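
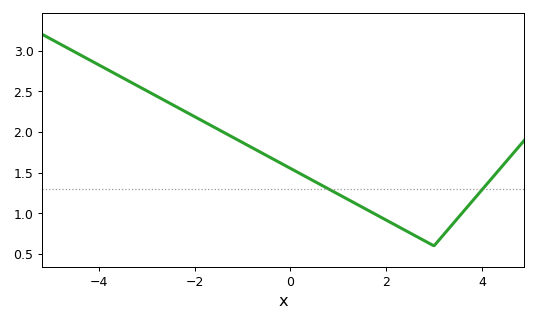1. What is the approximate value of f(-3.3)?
2.6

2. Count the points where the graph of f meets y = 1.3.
2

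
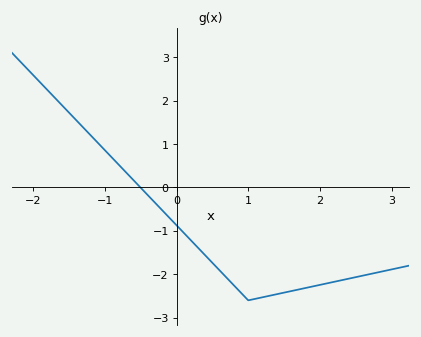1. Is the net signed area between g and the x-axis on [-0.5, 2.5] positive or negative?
negative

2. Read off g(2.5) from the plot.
-2.1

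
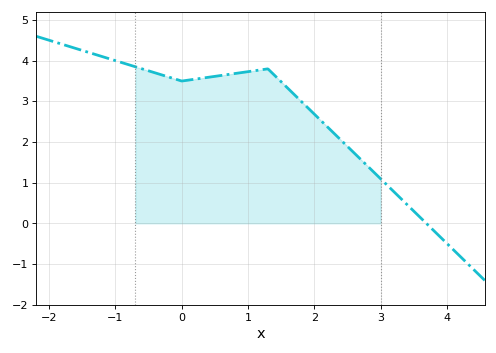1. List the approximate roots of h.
3.7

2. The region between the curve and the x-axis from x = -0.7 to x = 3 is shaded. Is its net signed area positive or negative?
positive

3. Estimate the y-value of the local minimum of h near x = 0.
3.5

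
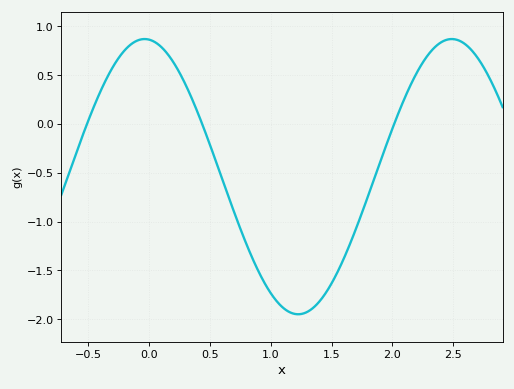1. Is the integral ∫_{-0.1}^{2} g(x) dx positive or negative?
negative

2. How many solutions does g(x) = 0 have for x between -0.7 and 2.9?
3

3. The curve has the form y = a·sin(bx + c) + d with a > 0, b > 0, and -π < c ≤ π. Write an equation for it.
y = 1.41sin(2.49x + 1.66) - 0.54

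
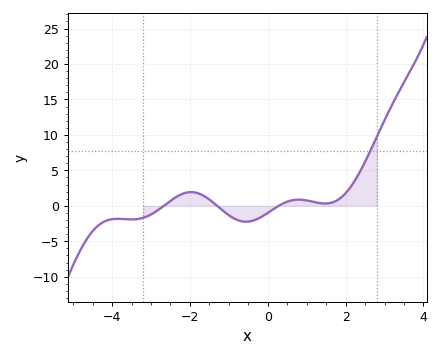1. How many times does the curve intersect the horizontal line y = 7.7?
1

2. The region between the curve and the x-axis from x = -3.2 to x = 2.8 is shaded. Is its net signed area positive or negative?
positive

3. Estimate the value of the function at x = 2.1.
2.45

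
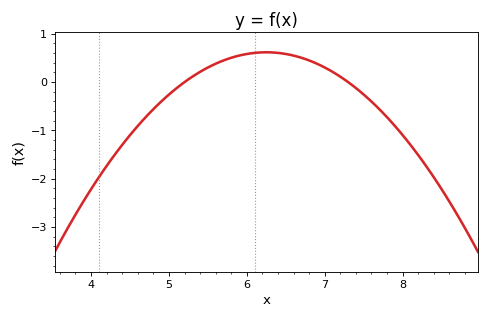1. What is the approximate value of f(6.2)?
0.616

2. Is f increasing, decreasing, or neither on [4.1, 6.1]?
increasing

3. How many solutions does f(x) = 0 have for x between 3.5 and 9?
2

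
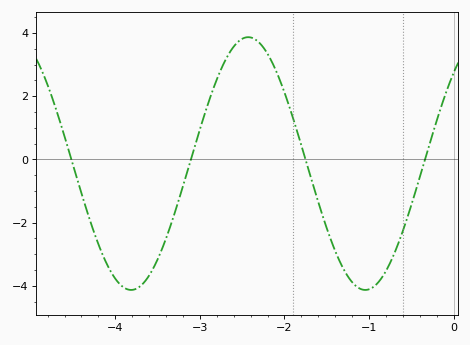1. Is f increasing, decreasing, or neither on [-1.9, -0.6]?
neither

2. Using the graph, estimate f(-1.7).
-0.4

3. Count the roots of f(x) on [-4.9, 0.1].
4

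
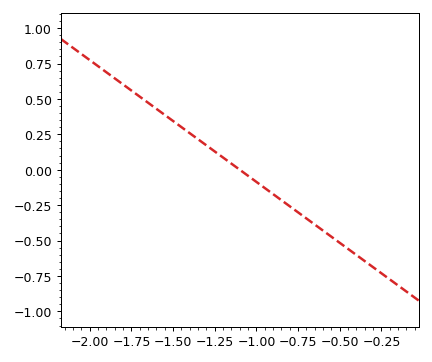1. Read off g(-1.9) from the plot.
0.688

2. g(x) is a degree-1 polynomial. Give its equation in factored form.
y = -0.86(x + 1.1)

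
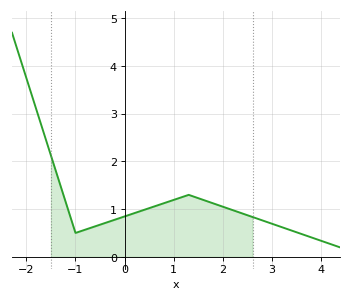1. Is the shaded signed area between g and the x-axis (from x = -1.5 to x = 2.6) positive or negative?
positive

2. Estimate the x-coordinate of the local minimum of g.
-0.998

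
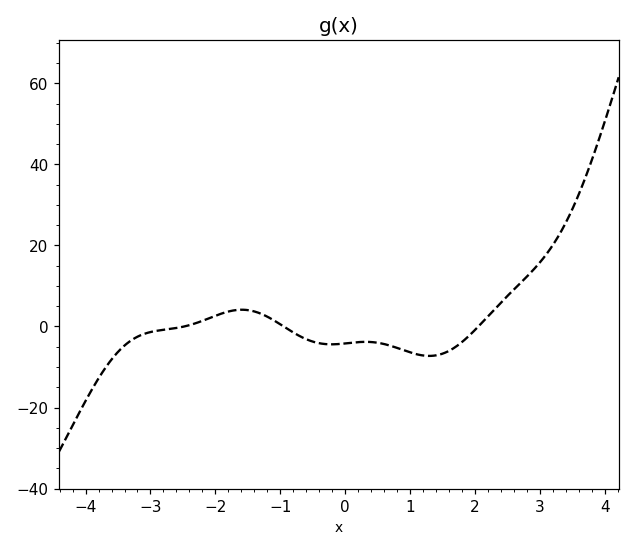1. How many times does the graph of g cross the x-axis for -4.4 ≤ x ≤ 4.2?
3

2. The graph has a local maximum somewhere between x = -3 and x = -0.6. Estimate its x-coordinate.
-1.59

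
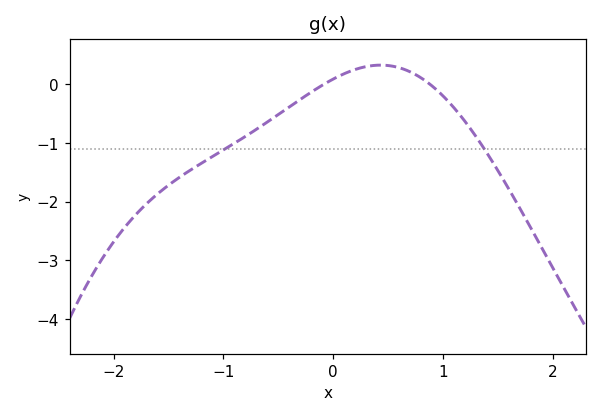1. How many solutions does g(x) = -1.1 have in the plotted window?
2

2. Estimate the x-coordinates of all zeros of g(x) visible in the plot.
-0.1, 0.9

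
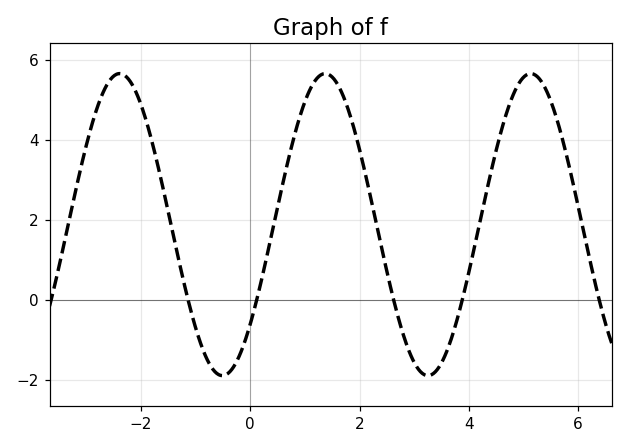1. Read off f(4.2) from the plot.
2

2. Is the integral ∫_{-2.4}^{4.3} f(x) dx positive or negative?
positive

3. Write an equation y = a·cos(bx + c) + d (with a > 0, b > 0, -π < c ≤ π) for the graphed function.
y = 3.78cos(1.7x - 2.3) + 1.88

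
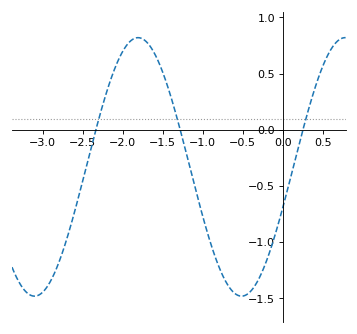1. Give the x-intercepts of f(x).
-2.3, -1.3, 0.3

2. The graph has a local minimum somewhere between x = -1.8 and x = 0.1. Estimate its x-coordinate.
-0.5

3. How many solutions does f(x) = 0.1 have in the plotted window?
3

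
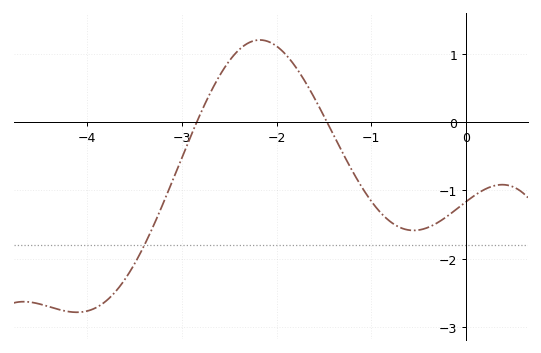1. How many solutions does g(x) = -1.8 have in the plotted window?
1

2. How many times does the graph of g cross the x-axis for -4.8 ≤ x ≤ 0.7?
2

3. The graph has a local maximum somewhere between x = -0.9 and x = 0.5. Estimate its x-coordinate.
0.4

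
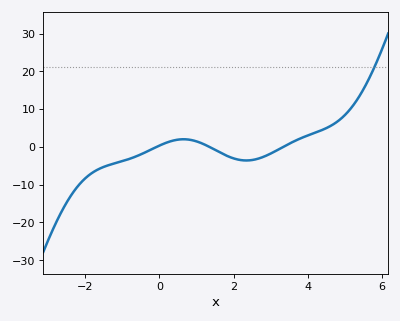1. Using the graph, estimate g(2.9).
-2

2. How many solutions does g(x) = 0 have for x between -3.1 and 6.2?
3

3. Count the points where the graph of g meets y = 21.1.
1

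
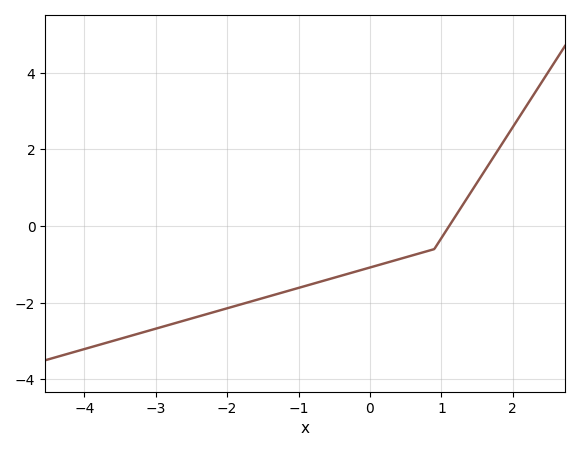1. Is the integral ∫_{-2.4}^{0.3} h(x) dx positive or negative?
negative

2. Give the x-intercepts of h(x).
1.1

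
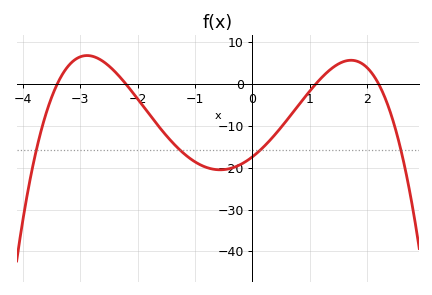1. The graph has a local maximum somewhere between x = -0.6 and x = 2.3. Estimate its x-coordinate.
1.72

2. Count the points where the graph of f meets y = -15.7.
4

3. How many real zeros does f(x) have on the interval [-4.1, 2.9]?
4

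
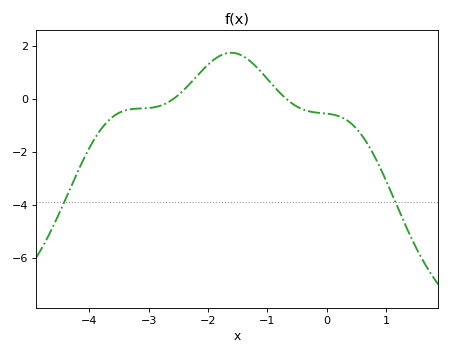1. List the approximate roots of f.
-2.6, -0.7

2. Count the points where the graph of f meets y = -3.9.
2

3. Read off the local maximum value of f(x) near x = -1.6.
1.8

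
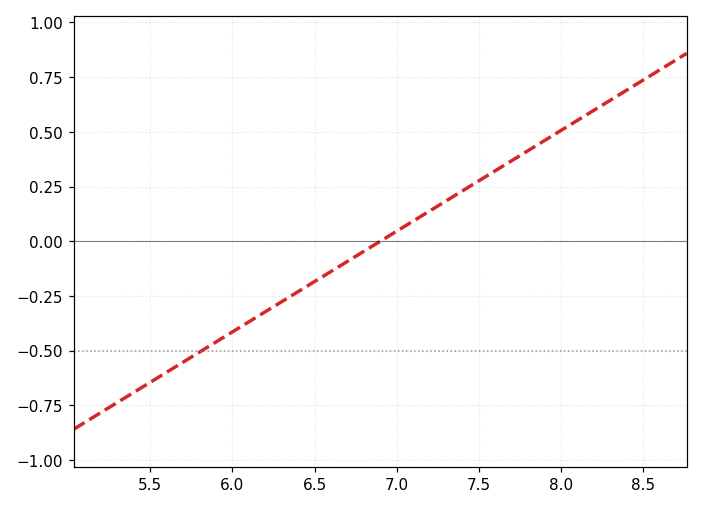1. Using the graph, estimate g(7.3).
0.184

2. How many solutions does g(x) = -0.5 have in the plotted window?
1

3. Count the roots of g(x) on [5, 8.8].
1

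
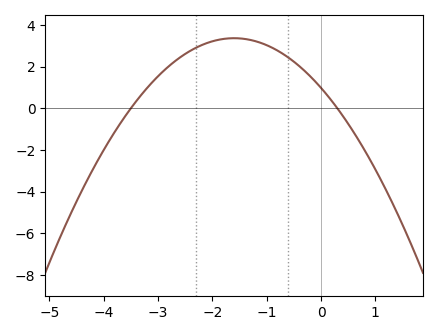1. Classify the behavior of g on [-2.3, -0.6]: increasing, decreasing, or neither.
neither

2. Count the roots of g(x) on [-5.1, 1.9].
2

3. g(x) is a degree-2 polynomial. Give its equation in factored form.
y = -0.93(x + 3.5)(x - 0.3)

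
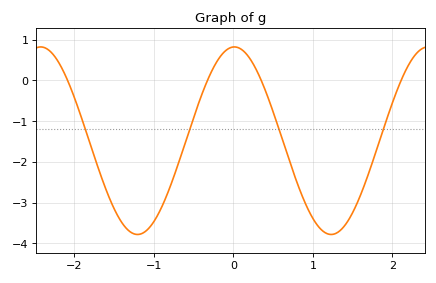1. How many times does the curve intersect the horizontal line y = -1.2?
4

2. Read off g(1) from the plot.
-3.39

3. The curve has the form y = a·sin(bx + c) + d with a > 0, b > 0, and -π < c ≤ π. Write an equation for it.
y = 2.3sin(2.58x + 1.54) - 1.48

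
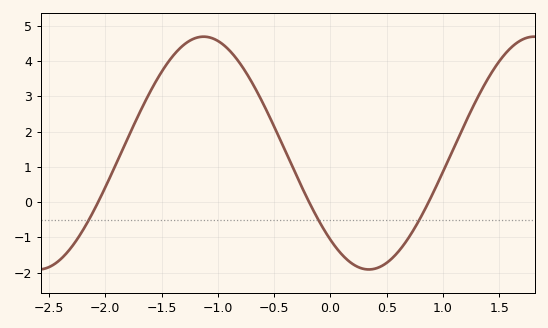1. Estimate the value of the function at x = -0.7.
3.4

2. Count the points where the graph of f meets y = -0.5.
3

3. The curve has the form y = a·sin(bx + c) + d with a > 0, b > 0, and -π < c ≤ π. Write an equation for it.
y = 3.3sin(2.1x - 2.3) + 1.39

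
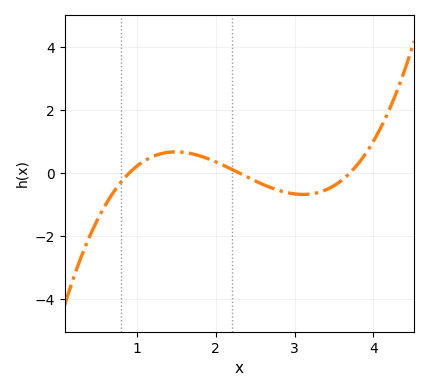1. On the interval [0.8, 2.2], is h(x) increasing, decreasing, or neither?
neither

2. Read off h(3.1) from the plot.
-0.676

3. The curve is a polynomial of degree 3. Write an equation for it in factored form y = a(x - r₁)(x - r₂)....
y = 0.64(x - 0.9)(x - 2.3)(x - 3.7)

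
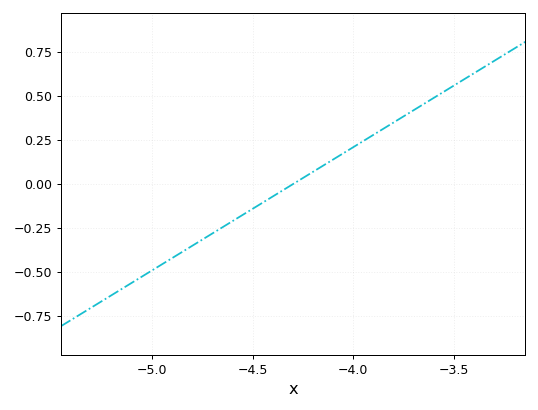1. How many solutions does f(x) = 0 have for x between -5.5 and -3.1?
1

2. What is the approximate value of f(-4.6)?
-0.2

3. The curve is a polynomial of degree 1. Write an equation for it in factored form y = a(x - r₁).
y = 0.7(x + 4.3)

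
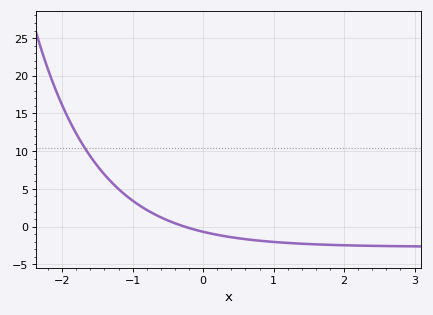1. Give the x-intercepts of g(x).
-0.3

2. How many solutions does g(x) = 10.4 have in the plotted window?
1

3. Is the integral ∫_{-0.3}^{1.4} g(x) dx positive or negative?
negative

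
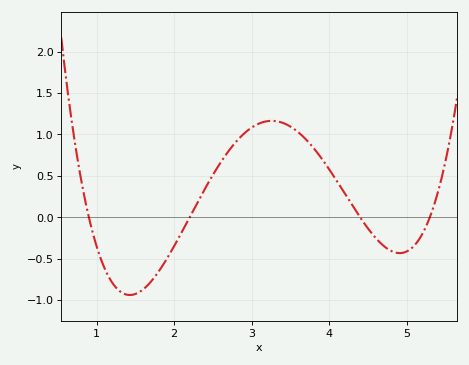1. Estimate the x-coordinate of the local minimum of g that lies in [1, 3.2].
1.4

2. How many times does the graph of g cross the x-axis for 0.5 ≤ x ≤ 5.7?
4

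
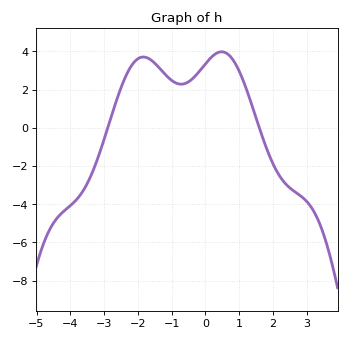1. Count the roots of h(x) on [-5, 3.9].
2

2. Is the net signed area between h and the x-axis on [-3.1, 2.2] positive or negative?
positive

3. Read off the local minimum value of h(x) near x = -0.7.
2.28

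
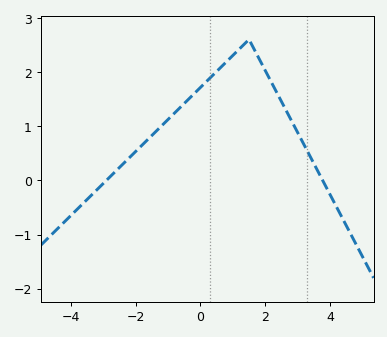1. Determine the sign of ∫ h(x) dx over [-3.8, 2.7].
positive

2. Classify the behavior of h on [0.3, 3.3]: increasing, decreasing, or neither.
neither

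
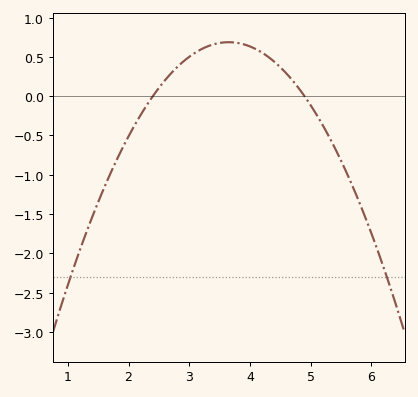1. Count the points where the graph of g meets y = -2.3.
2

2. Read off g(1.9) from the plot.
-0.66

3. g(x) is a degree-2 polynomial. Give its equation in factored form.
y = -0.44(x - 2.4)(x - 4.9)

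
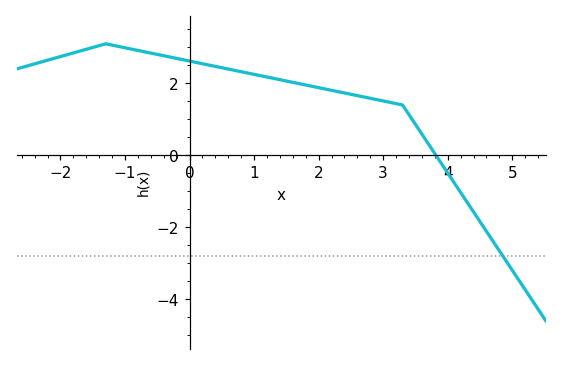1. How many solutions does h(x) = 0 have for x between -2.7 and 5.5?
1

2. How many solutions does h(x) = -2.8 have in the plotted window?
1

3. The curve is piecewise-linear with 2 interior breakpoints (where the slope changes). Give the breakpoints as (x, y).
(-1.3, 3.1); (3.3, 1.4)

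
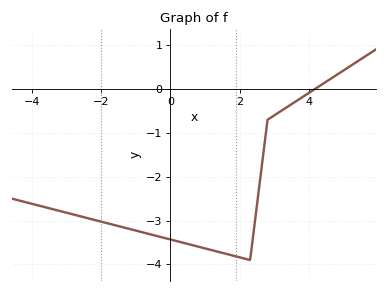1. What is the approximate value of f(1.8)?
-3.8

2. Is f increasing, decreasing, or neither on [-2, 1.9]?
decreasing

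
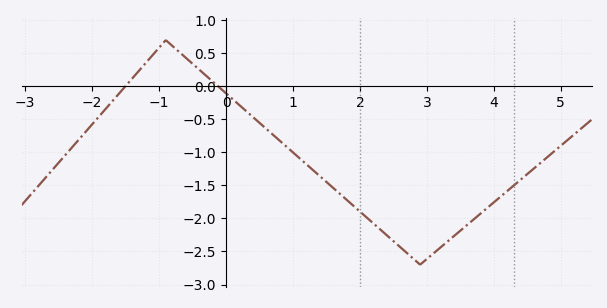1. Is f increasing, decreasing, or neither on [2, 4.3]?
neither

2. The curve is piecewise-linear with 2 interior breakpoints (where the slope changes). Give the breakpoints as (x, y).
(-0.9, 0.7); (2.9, -2.7)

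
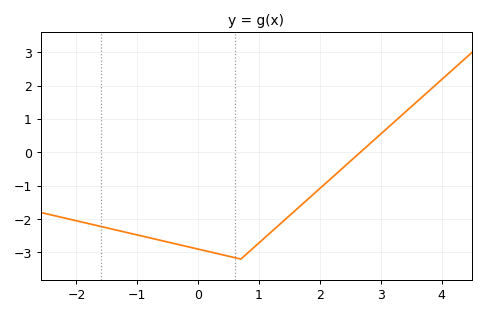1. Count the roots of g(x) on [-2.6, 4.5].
1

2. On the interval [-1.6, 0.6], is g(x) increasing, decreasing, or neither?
decreasing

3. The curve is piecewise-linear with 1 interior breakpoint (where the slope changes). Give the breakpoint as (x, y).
(0.7, -3.2)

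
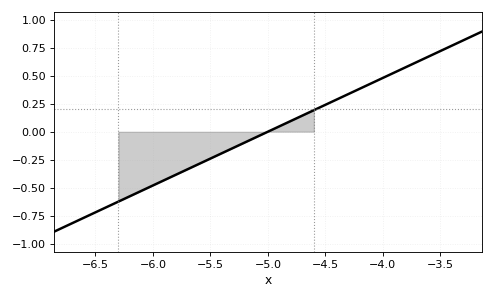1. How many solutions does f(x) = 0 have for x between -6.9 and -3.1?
1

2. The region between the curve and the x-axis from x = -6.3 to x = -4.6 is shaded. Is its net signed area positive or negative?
negative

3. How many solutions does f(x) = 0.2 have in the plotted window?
1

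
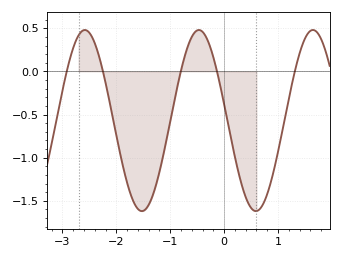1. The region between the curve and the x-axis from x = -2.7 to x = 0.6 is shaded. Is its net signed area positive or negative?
negative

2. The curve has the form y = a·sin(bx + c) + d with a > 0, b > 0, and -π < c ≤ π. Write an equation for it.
y = 1.05sin(3x + 3) - 0.57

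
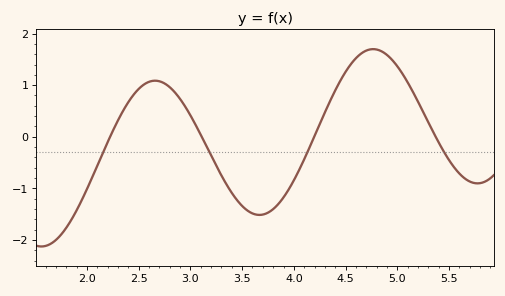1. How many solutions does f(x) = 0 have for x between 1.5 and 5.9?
4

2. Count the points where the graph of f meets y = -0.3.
4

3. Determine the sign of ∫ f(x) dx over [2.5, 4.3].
negative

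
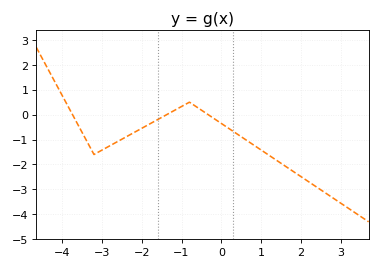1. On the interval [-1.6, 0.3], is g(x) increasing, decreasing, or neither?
neither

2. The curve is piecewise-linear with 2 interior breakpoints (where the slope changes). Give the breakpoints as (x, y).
(-3.2, -1.6); (-0.8, 0.5)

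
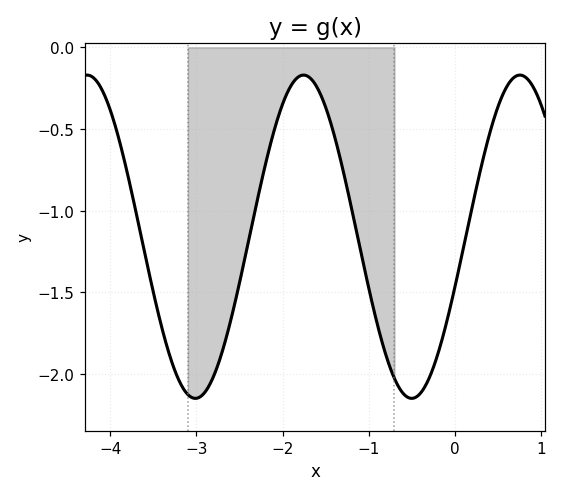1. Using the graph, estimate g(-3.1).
-2.15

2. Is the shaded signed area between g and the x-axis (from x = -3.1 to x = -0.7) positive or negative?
negative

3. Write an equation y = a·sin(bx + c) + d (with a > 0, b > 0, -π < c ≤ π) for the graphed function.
y = 0.99sin(2.5x - 0.32) - 1.16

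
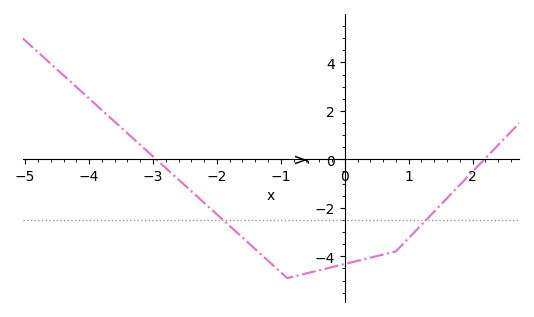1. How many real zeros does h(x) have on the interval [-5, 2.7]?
2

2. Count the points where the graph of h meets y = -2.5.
2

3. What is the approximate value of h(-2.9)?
-0.12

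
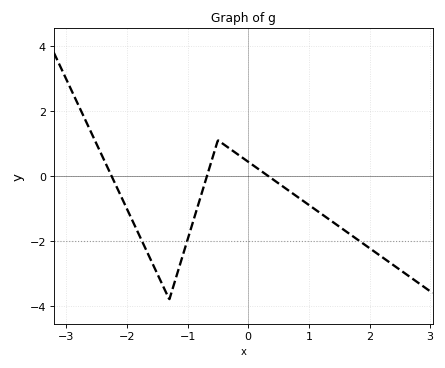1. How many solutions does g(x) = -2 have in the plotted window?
3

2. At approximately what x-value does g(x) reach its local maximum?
-0.498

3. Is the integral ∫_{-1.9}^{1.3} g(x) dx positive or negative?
negative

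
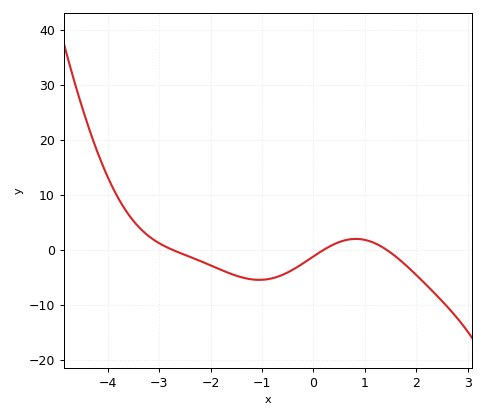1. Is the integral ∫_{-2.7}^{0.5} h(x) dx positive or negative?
negative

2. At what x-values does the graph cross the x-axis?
-2.8, 0.2, 1.4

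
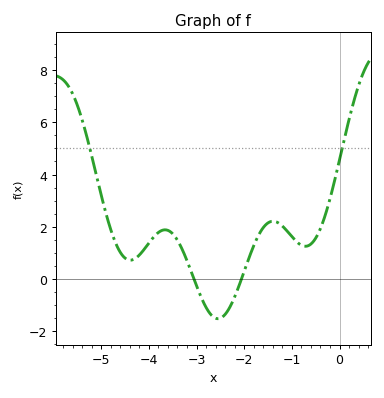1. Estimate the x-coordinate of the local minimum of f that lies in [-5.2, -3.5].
-4.4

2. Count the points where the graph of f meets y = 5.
2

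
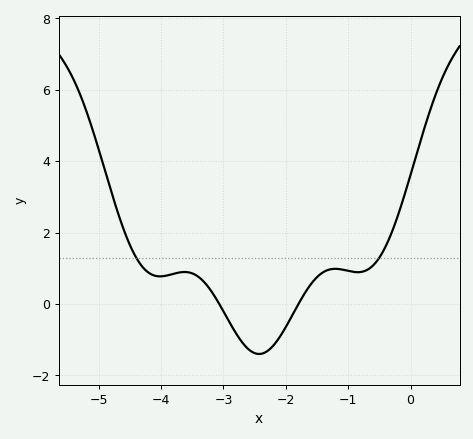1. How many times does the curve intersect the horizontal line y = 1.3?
2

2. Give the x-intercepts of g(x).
-3.07, -1.8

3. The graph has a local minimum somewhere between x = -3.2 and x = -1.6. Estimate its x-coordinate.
-2.43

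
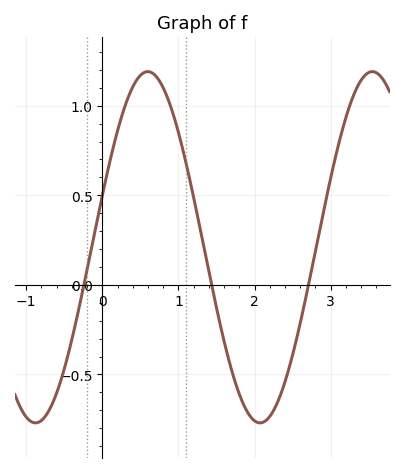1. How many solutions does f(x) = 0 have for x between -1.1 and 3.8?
3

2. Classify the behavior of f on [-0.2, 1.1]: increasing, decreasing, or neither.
neither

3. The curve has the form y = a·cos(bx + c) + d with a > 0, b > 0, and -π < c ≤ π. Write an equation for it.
y = 0.98cos(2.1x - 1.3) + 0.21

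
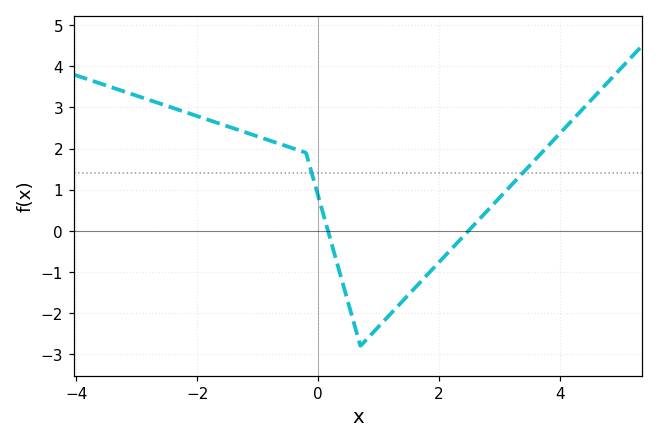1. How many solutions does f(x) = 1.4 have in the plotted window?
2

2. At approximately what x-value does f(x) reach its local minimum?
0.701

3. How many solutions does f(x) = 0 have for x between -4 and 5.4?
2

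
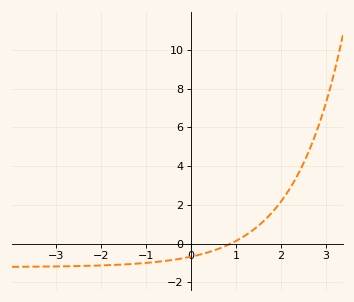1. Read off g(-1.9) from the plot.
-1.2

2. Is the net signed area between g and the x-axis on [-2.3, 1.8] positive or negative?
negative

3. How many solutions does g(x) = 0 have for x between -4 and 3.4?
1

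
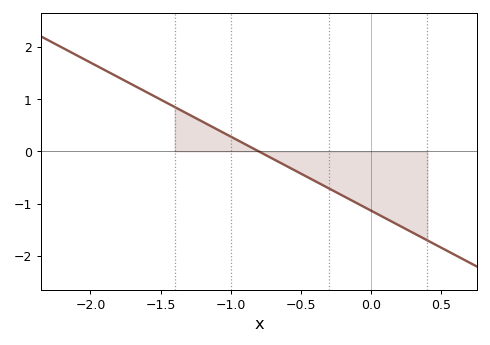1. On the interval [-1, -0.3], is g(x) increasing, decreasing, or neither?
decreasing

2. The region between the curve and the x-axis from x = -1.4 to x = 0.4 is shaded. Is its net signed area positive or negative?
negative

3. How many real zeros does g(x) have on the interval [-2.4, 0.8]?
1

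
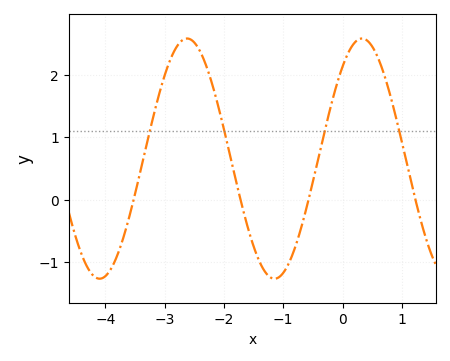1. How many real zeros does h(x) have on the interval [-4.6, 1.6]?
4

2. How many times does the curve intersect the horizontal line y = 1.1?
4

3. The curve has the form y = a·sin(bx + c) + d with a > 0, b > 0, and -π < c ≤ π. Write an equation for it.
y = 1.92sin(2.13x + 0.872) + 0.66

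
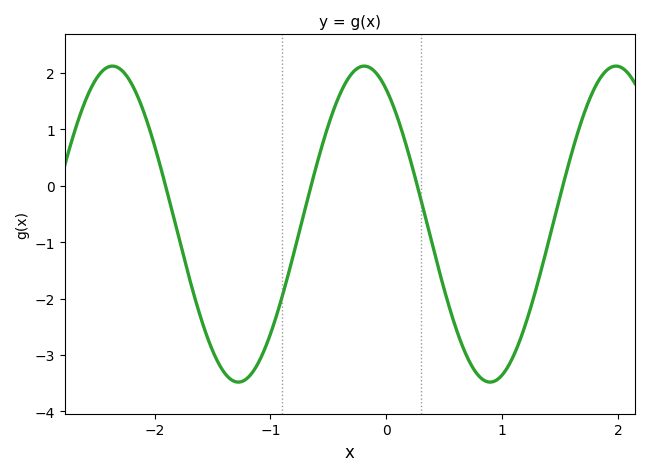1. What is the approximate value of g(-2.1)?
1.3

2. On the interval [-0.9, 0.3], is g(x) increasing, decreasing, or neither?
neither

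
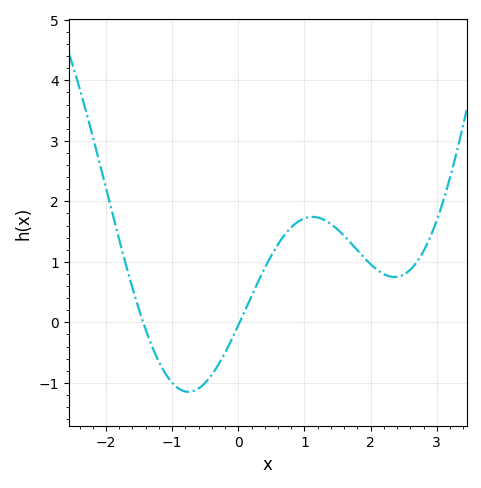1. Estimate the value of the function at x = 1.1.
1.7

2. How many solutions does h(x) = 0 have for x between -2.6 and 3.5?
2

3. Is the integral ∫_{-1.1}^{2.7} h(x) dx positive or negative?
positive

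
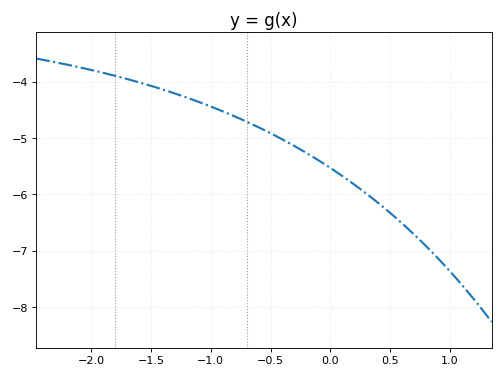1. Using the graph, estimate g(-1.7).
-3.95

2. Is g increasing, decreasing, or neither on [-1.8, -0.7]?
decreasing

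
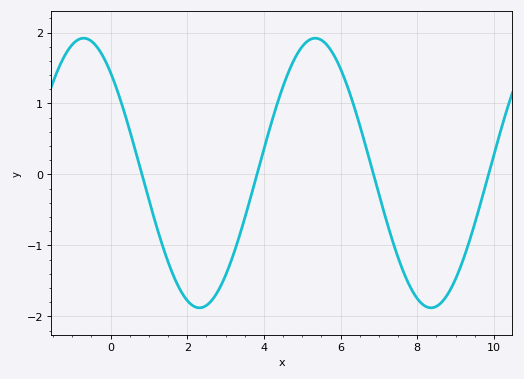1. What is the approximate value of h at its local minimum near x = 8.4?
-1.9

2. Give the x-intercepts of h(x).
0.8, 3.8, 6.8, 9.8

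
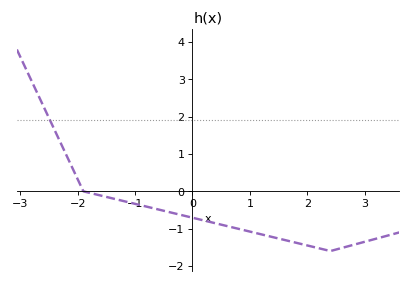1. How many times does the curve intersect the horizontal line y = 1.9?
1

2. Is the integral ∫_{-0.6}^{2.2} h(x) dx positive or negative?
negative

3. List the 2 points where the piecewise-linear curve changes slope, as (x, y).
(-1.9, 0); (2.4, -1.6)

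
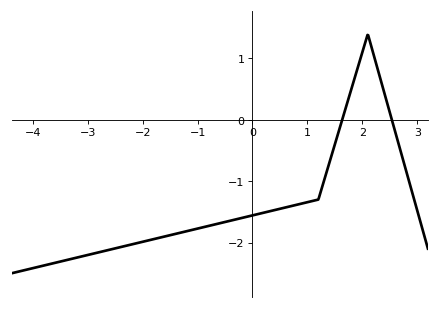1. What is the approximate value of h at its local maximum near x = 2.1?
1.4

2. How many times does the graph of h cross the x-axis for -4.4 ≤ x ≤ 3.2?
2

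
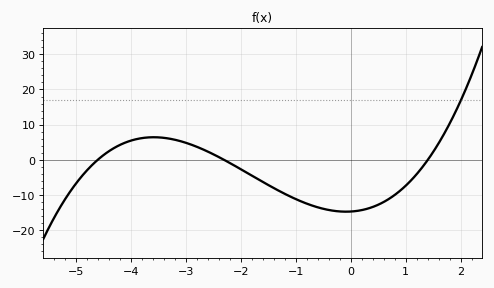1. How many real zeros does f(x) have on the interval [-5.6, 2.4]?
3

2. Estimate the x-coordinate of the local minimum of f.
0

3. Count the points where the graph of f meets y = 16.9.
1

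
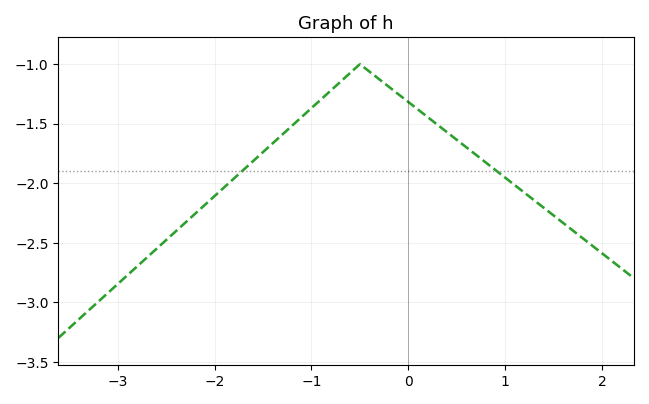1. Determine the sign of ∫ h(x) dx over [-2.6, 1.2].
negative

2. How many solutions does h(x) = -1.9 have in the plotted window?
2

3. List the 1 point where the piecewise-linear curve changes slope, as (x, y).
(-0.5, -1)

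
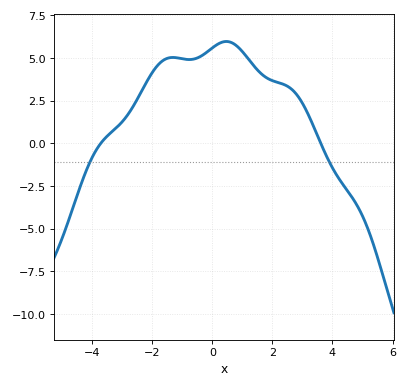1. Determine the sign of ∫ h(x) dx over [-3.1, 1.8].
positive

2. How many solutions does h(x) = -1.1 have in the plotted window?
2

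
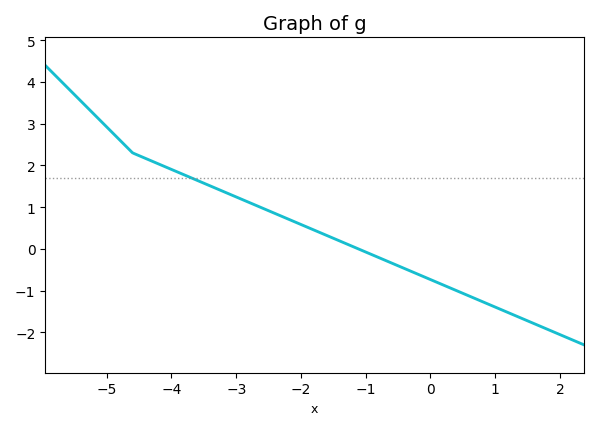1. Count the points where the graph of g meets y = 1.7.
1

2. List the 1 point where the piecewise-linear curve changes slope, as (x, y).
(-4.6, 2.3)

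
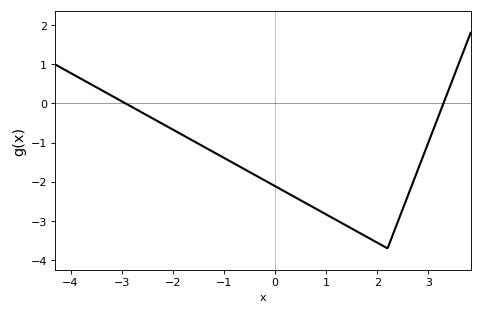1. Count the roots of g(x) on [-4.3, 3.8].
2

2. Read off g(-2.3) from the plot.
-0.5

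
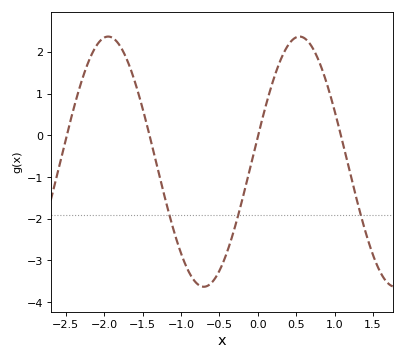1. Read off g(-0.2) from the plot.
-1.5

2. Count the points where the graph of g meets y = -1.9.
3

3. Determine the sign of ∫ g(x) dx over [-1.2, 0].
negative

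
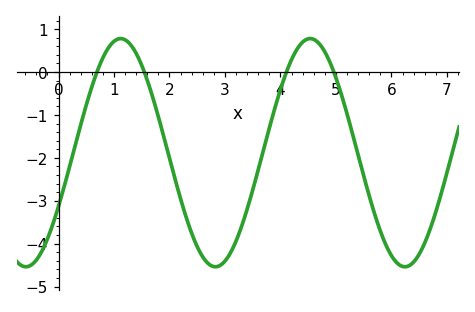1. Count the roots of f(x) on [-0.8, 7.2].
4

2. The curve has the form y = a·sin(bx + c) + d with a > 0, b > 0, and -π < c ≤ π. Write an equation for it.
y = 2.66sin(1.8x - 0.49) - 1.88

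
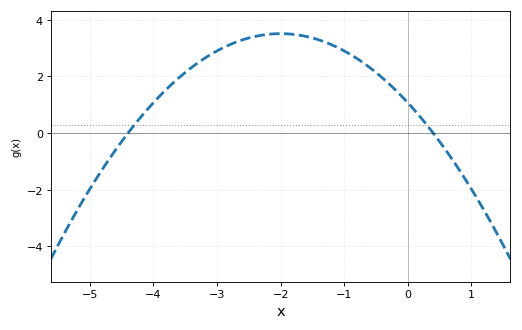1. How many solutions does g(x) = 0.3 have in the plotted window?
2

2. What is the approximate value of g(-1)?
3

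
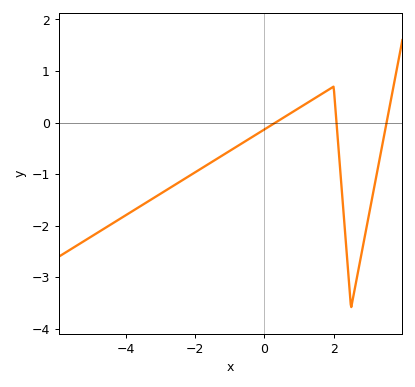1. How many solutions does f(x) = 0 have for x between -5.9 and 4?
3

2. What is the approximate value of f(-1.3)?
-0.7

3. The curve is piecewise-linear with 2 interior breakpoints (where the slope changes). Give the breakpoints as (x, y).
(2, 0.7); (2.5, -3.6)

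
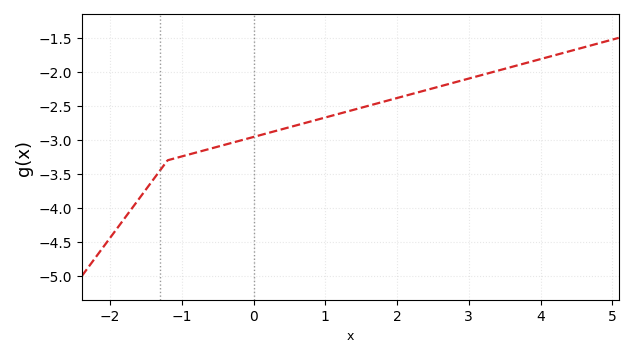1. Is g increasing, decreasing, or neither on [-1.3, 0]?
increasing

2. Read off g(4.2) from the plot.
-1.75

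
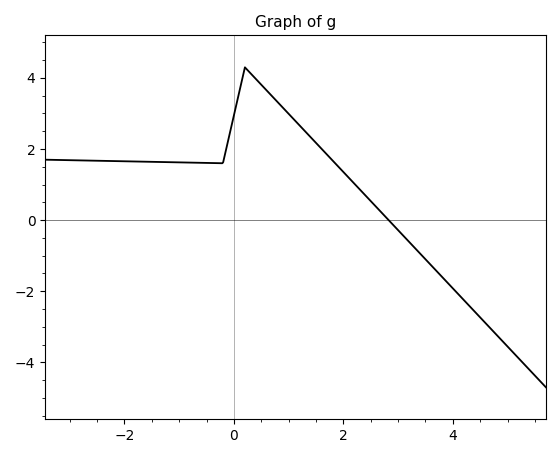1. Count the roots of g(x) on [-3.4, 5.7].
1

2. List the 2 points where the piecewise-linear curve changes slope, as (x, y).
(-0.2, 1.6); (0.2, 4.3)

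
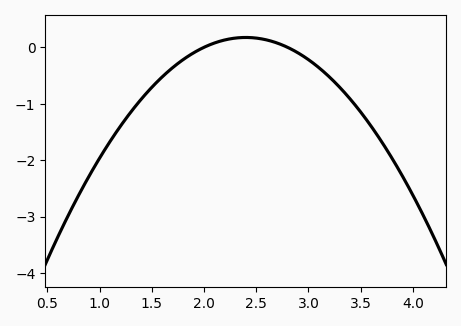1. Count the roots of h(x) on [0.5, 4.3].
2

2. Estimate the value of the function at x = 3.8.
-1.96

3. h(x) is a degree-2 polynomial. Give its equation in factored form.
y = -1.09(x - 2)(x - 2.8)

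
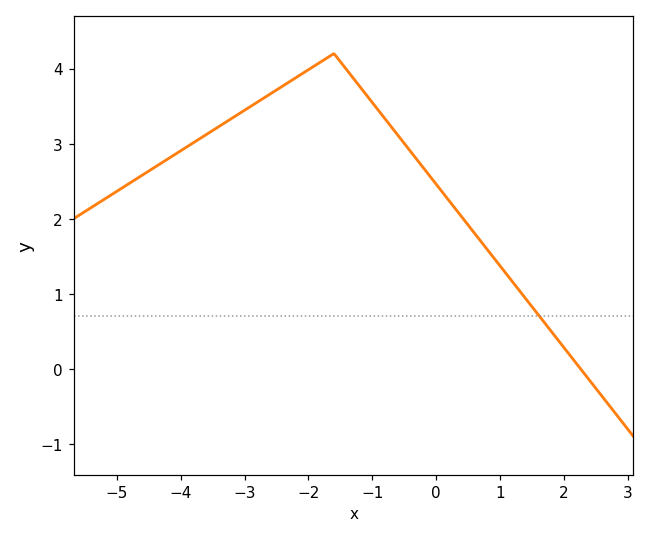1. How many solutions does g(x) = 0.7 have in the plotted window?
1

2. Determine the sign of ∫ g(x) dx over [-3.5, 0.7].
positive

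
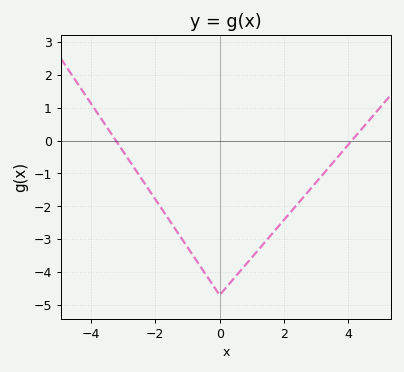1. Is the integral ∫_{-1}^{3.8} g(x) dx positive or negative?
negative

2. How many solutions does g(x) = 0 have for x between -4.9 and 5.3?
2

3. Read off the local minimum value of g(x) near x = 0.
-4.7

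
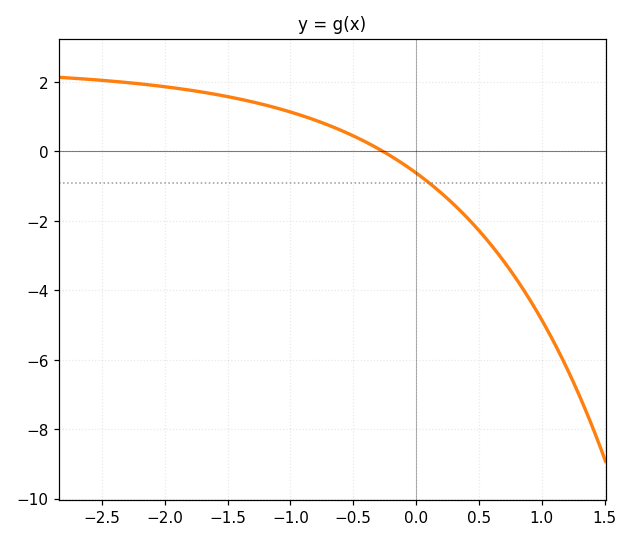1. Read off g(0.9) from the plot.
-4.24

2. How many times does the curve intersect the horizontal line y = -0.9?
1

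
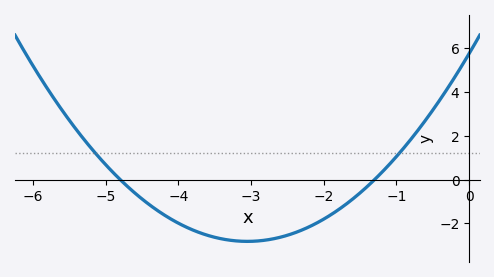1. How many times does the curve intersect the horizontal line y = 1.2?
2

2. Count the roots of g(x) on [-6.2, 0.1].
2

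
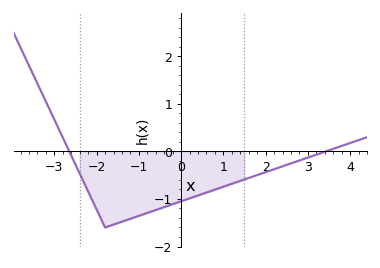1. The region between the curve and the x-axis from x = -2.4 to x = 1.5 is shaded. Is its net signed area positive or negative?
negative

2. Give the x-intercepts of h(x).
-2.6, 3.4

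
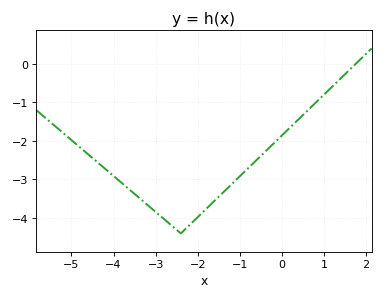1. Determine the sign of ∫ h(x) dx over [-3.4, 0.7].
negative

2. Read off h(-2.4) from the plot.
-4.4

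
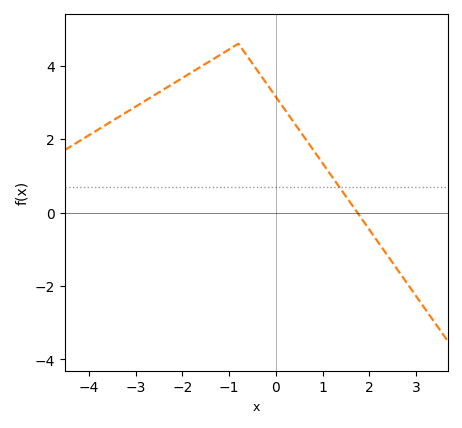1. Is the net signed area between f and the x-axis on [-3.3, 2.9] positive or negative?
positive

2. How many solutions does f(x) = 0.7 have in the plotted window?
1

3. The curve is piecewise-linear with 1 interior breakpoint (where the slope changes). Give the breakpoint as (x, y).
(-0.8, 4.6)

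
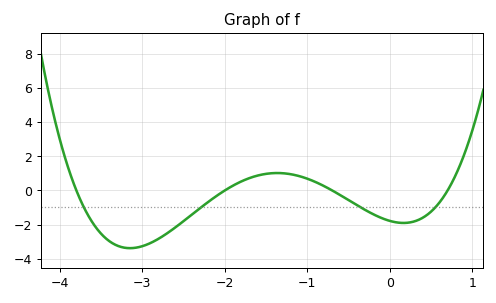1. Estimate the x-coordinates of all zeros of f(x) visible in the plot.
-3.8, -2, -0.7, 0.7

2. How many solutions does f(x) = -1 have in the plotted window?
4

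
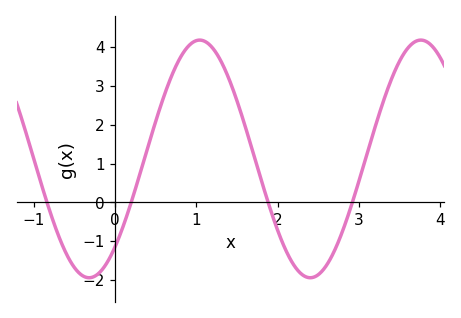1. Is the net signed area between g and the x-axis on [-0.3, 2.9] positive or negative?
positive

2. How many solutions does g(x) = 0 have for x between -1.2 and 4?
4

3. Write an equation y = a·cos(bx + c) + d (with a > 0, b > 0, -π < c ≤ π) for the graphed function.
y = 3.06cos(2.3x - 2.4) + 1.12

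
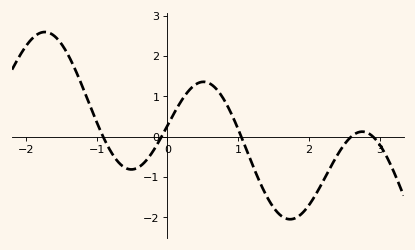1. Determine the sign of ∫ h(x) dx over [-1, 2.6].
negative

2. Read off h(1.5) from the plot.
-1.75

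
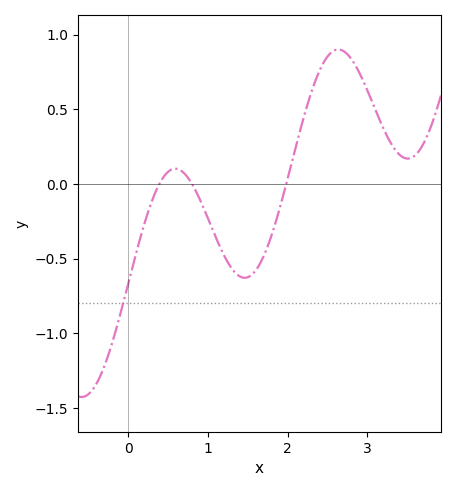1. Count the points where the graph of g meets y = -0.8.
1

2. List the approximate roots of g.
0.4, 0.8, 2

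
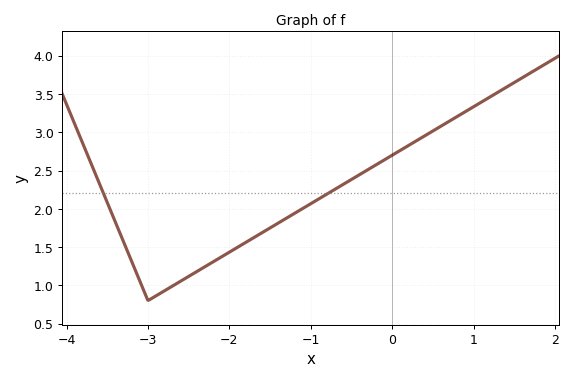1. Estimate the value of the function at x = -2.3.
1.25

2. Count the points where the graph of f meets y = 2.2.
2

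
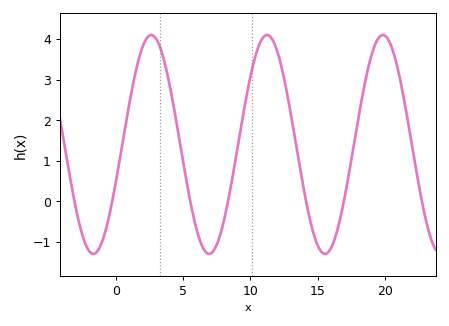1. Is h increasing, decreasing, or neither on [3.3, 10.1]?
neither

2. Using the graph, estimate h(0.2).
0.851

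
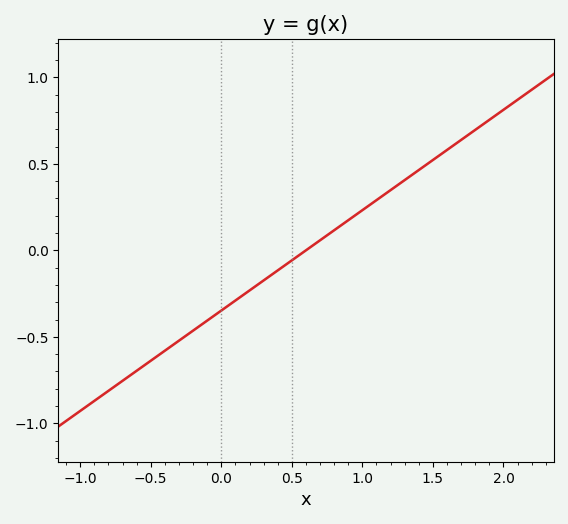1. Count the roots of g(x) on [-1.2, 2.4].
1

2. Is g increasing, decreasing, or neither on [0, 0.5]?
increasing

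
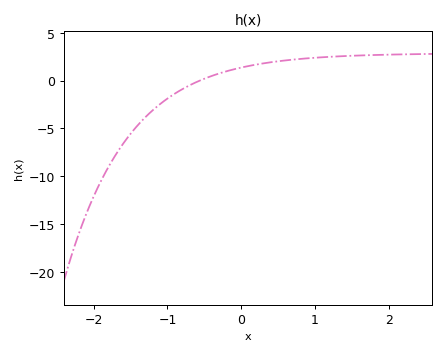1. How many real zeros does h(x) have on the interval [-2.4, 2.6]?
1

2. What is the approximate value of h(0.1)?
1.5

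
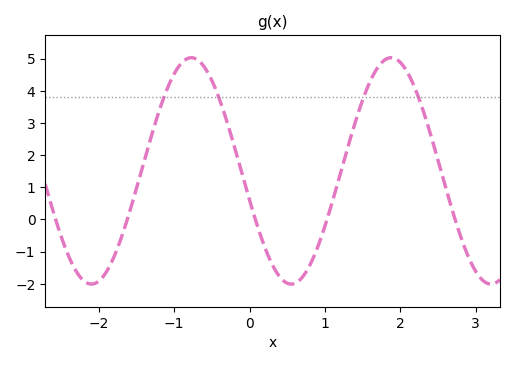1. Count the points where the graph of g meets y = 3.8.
4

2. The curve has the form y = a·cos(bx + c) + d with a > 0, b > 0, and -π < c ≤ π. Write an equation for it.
y = 3.52cos(2.4x + 1.8) + 1.51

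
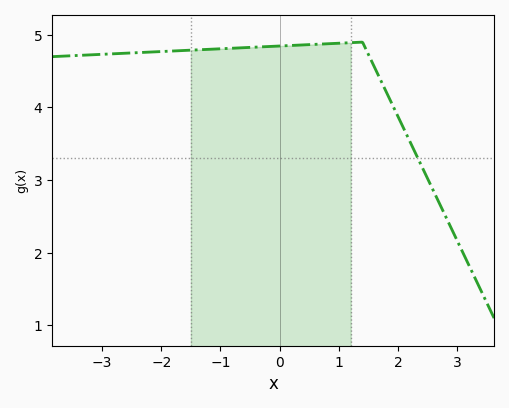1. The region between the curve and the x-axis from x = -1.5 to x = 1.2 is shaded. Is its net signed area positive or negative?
positive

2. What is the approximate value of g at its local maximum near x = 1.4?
4.9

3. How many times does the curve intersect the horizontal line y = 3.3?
1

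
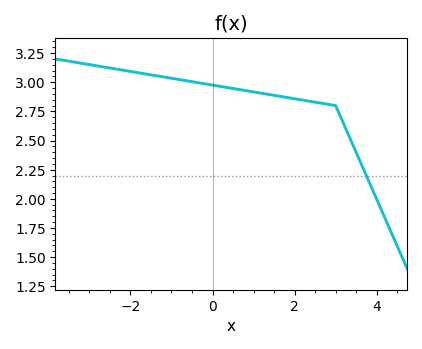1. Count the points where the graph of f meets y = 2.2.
1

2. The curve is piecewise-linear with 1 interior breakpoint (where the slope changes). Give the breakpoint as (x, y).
(3, 2.8)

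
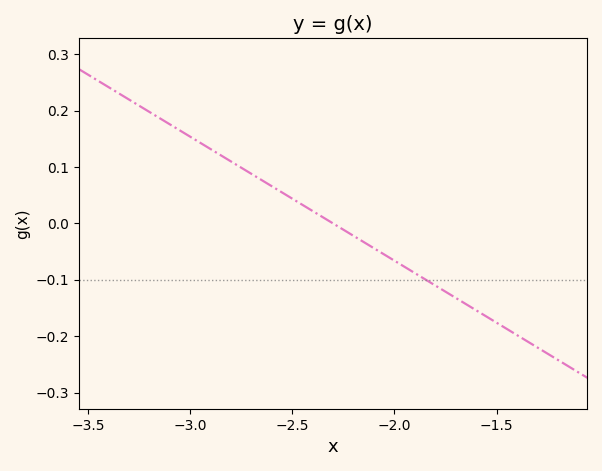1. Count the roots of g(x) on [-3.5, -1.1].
1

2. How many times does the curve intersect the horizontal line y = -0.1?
1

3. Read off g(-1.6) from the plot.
-0.154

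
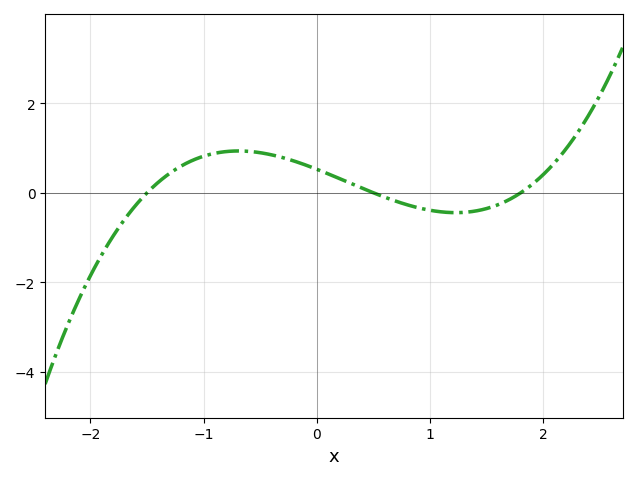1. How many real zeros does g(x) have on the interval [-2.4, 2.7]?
3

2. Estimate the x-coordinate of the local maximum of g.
-0.694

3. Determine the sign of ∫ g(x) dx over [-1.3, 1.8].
positive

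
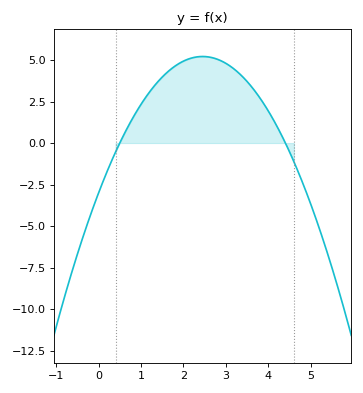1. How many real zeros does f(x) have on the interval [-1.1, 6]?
2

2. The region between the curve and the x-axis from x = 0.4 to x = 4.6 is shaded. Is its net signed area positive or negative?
positive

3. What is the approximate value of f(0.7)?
1.01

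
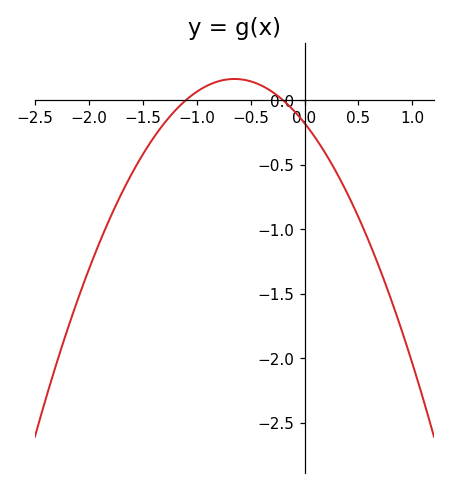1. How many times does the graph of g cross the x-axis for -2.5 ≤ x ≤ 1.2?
2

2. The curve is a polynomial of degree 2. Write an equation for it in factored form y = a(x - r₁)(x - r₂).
y = -0.81(x + 1.1)(x + 0.2)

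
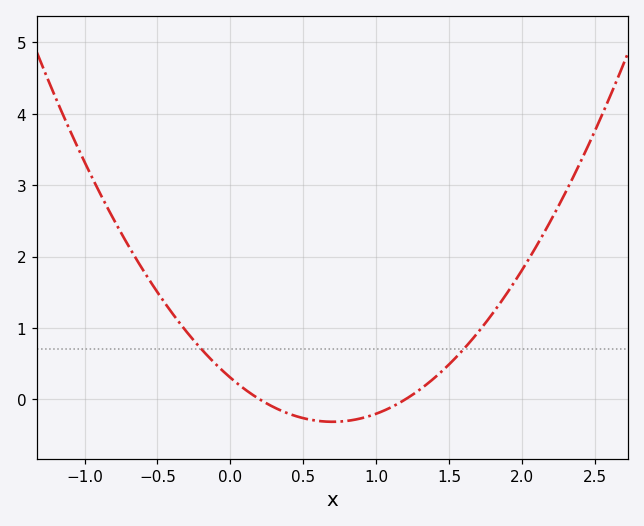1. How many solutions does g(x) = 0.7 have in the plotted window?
2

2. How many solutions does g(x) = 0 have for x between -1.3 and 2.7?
2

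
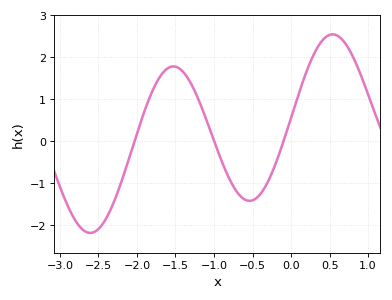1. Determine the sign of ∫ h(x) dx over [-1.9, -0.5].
positive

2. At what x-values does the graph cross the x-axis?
-2, -1, -0.1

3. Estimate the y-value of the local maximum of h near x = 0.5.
2.5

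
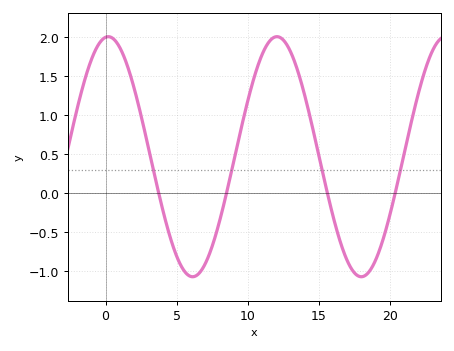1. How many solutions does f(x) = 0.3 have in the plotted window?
4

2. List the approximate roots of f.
3.74, 8.49, 15.6, 20.3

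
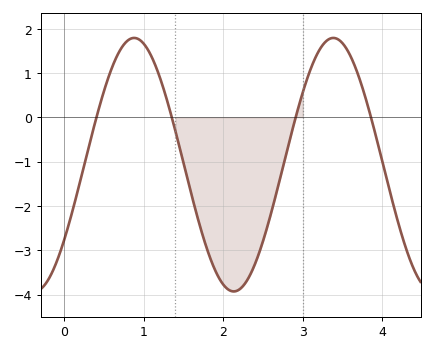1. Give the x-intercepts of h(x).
0.4, 1.4, 2.9, 3.9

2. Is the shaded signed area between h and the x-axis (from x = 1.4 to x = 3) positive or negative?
negative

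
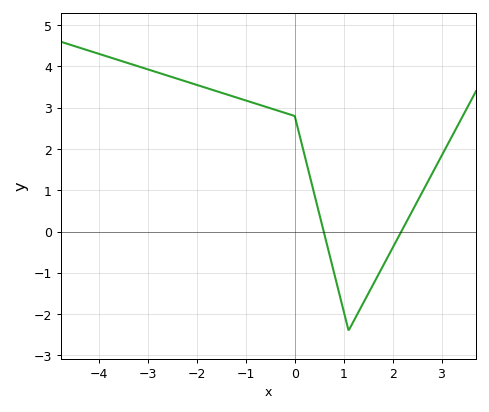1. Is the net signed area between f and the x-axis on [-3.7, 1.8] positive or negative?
positive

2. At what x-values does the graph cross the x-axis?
0.592, 2.18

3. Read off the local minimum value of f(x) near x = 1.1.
-2.4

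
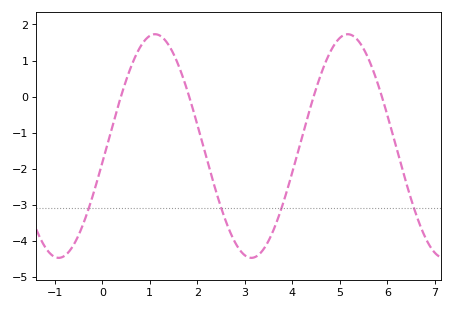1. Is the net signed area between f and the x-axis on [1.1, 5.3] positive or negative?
negative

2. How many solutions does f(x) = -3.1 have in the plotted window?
4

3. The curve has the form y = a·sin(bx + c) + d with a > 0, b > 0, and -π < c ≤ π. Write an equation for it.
y = 3.1sin(1.6x - 0.15) - 1.37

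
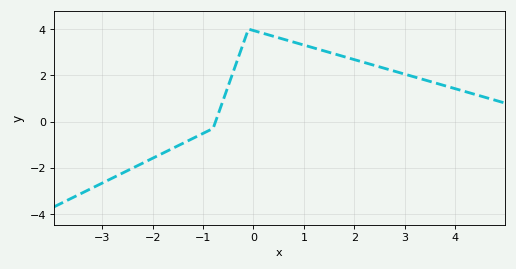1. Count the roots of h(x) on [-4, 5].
1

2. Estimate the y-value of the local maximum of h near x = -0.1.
4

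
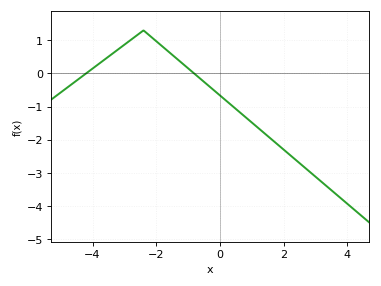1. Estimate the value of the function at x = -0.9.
0.1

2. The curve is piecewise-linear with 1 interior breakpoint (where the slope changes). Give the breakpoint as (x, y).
(-2.4, 1.3)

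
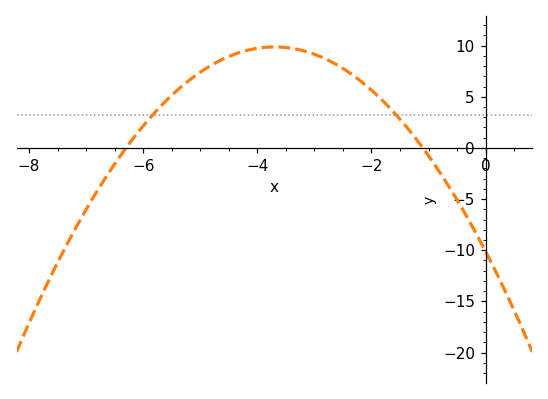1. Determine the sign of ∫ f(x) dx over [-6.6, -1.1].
positive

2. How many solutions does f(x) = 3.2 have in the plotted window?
2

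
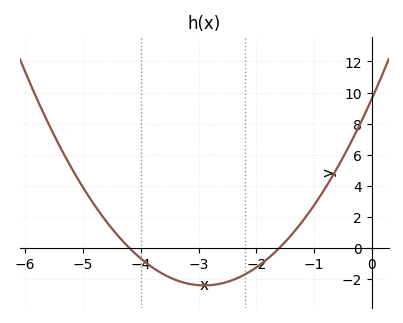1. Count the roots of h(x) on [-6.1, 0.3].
2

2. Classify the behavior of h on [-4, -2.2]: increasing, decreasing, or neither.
neither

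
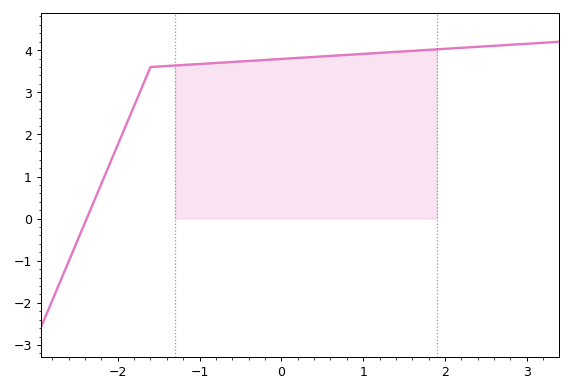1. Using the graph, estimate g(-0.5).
3.73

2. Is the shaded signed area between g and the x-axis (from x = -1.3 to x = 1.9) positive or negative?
positive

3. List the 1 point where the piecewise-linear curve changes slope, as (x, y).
(-1.6, 3.6)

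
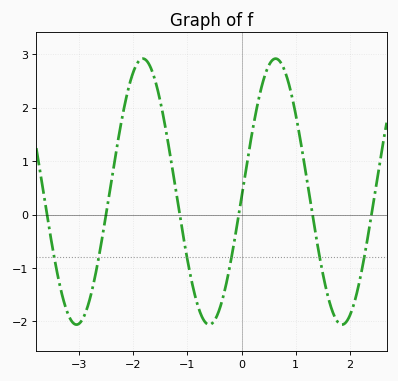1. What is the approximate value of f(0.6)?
2.91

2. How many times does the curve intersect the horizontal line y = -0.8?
6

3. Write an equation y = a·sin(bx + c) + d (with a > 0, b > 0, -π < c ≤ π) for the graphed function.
y = 2.49sin(2.56x - 0.04) + 0.43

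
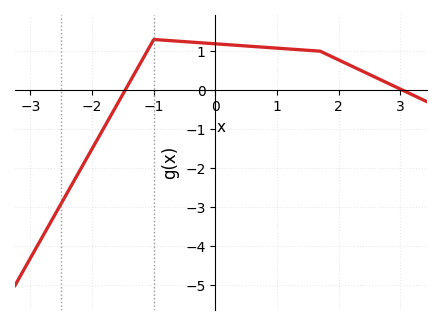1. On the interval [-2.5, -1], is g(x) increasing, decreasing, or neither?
increasing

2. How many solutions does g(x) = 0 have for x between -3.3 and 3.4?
2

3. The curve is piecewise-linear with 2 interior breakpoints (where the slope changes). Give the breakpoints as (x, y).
(-1, 1.3); (1.7, 1)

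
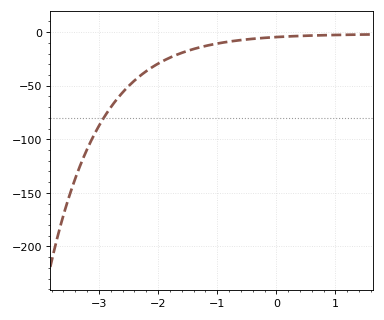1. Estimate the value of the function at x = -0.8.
-10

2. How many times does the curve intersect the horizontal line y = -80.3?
1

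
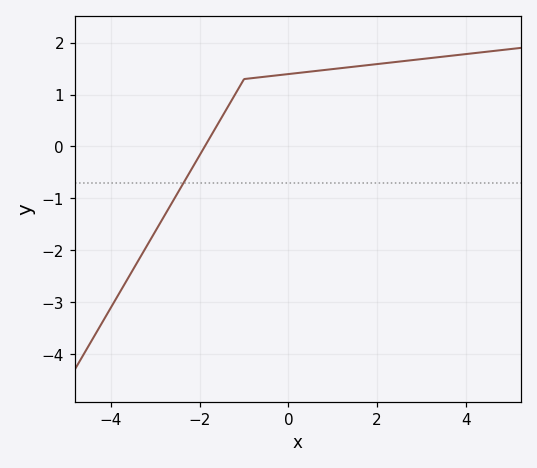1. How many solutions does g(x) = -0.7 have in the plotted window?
1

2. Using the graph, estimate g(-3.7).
-2.7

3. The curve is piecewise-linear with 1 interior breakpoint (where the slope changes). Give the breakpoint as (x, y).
(-1, 1.3)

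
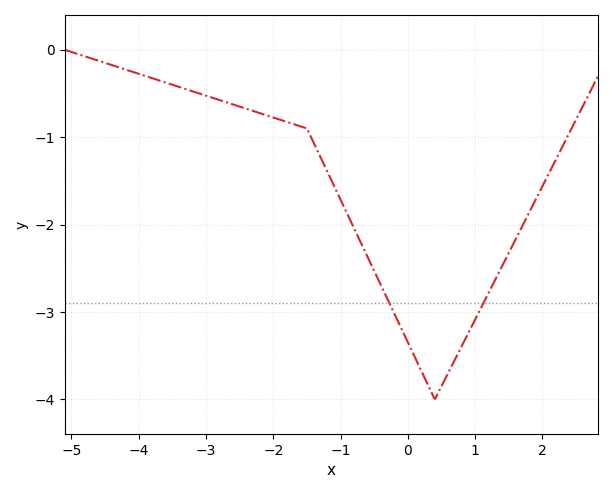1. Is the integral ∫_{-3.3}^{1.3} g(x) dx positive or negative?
negative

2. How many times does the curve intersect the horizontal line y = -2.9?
2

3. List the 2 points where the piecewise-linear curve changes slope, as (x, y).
(-1.5, -0.9); (0.4, -4)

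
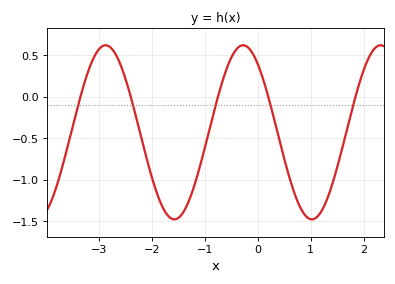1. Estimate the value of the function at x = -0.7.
0.1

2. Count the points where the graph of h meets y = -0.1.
5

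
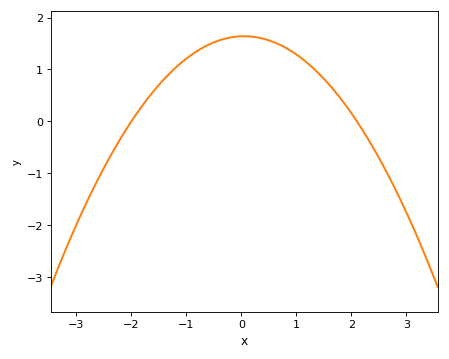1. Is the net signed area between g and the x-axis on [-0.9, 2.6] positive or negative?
positive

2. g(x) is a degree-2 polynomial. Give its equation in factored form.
y = -0.39(x + 2)(x - 2.1)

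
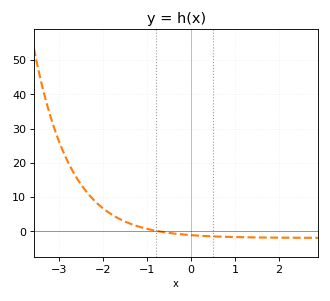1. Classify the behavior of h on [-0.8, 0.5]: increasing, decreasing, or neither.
decreasing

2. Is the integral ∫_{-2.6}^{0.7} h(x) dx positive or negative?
positive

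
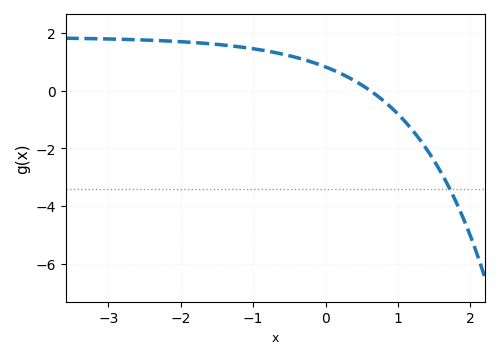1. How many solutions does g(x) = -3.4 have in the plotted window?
1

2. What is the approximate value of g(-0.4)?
1.15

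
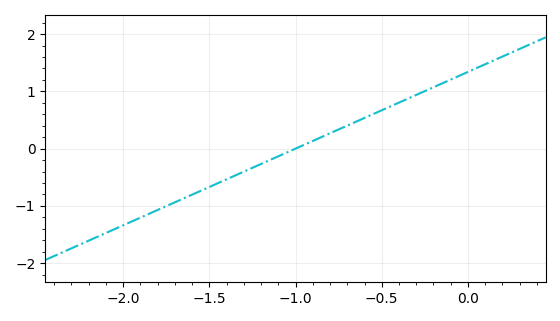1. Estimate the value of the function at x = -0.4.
0.804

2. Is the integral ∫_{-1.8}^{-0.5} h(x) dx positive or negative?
negative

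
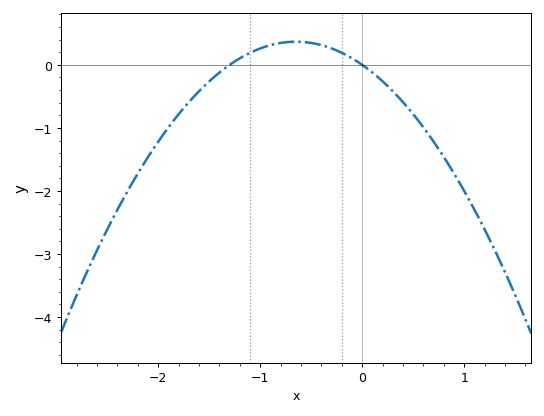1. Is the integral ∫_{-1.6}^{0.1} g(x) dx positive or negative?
positive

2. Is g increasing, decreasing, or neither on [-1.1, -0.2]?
neither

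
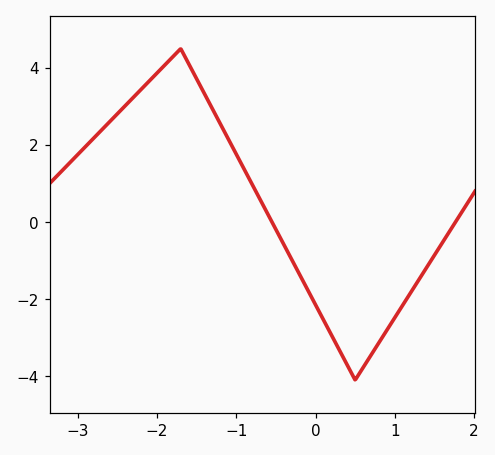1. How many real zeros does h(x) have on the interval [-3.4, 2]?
2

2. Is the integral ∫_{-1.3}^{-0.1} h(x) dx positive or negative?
positive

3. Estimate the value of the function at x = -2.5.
2.81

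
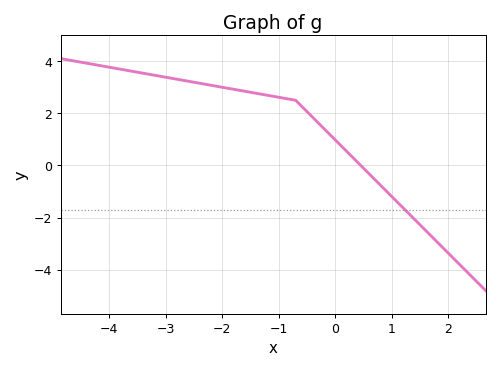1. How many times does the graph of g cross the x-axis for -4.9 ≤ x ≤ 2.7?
1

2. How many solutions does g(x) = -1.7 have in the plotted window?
1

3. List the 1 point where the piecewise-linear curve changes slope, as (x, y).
(-0.7, 2.5)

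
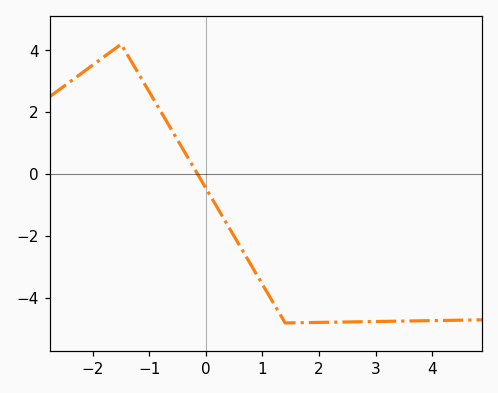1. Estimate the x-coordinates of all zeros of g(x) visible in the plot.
-0.2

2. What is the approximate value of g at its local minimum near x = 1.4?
-4.8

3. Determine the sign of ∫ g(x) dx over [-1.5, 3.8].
negative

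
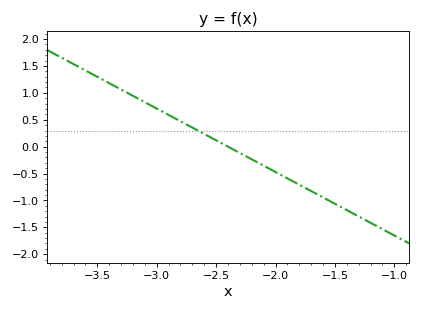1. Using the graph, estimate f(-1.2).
-1.42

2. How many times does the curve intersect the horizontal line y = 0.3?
1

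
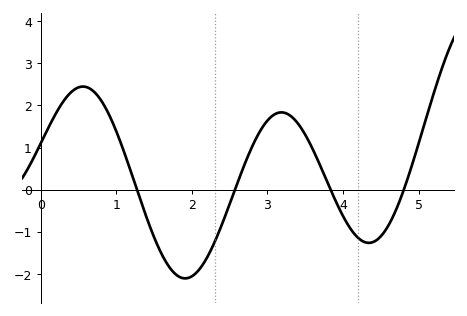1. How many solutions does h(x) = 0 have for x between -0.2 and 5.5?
4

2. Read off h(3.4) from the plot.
1.6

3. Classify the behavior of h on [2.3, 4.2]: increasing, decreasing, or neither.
neither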